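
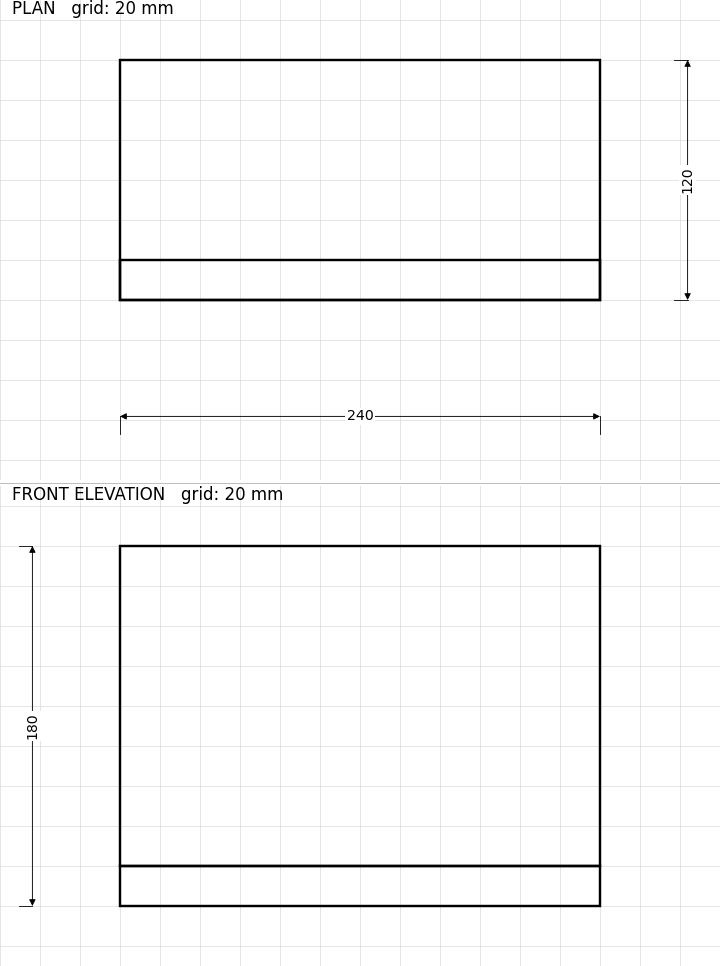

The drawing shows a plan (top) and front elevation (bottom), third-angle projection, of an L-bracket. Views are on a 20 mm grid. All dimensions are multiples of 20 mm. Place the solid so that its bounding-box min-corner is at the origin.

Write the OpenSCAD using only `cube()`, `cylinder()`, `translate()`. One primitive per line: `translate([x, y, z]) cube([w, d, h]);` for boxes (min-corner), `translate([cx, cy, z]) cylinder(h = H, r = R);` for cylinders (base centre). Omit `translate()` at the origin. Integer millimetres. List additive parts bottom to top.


cube([240, 120, 20]);
translate([0, 0, 20]) cube([240, 20, 160]);


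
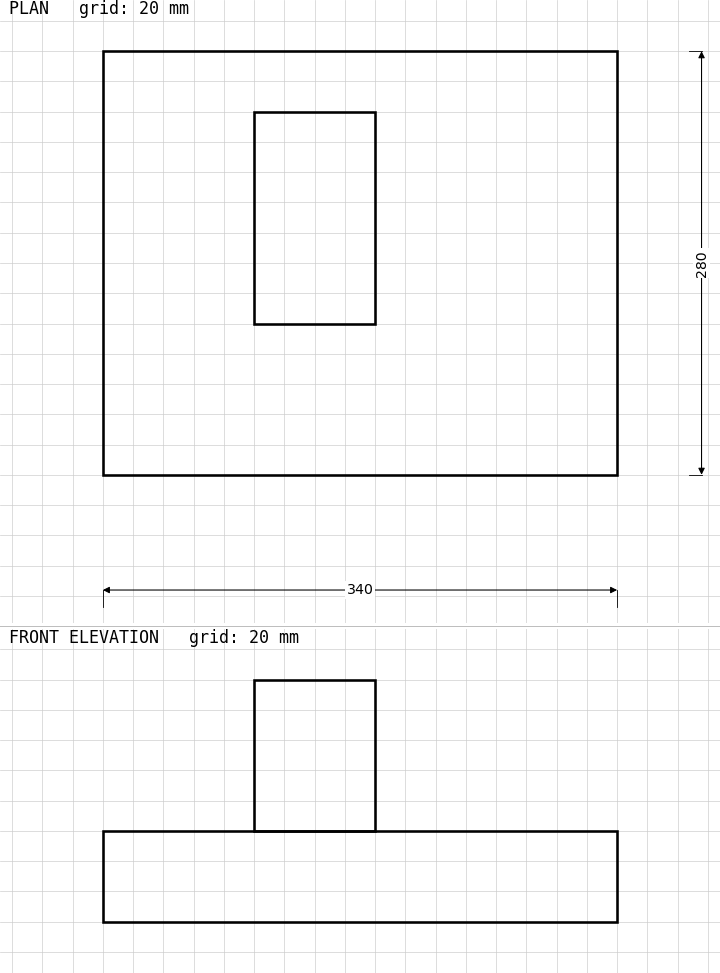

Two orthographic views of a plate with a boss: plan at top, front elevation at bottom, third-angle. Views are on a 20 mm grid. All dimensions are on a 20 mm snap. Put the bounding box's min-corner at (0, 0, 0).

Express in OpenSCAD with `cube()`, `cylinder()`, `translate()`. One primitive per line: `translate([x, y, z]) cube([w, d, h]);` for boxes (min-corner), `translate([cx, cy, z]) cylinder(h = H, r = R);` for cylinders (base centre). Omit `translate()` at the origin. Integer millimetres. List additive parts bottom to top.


cube([340, 280, 60]);
translate([100, 100, 60]) cube([80, 140, 100]);


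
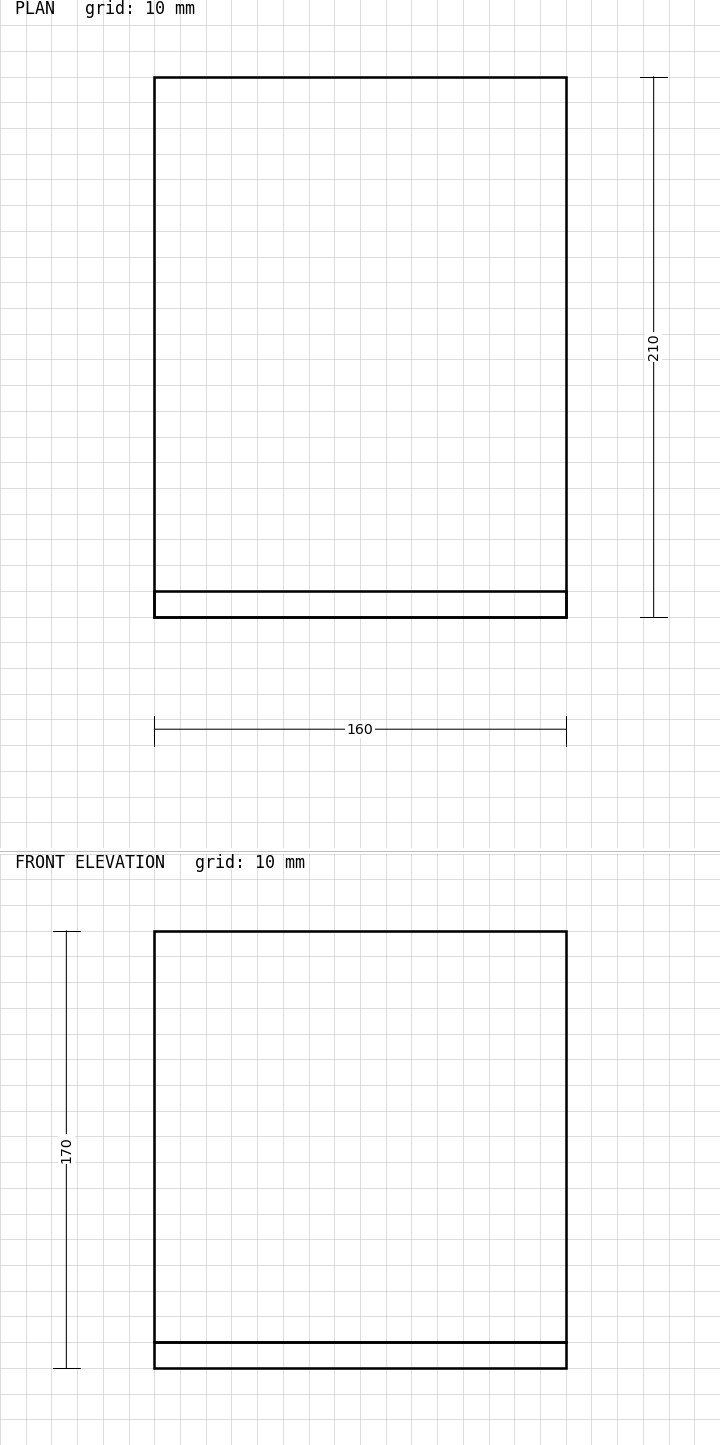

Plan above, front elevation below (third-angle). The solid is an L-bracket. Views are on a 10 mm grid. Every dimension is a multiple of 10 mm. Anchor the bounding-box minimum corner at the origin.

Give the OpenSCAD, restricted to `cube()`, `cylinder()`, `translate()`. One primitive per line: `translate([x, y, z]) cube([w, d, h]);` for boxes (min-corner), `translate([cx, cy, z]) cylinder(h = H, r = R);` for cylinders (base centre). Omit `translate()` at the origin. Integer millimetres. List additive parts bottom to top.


cube([160, 210, 10]);
translate([0, 0, 10]) cube([160, 10, 160]);


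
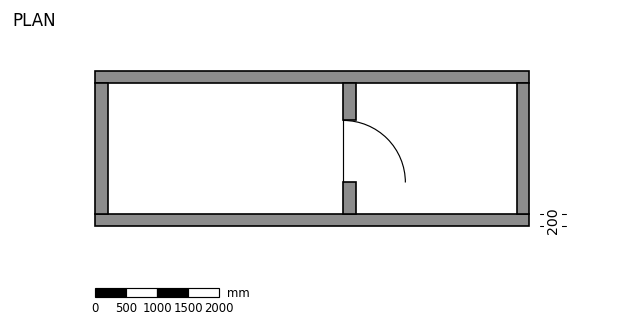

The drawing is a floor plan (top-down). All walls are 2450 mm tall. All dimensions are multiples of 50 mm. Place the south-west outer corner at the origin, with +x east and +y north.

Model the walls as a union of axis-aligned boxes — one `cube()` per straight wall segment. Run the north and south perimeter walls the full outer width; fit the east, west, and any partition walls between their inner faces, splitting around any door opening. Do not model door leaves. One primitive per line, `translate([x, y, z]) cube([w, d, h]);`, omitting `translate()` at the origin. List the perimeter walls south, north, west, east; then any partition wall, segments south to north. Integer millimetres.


cube([7000, 200, 2450]);
translate([0, 2300, 0]) cube([7000, 200, 2450]);
translate([0, 200, 0]) cube([200, 2100, 2450]);
translate([6800, 200, 0]) cube([200, 2100, 2450]);
translate([4000, 200, 0]) cube([200, 500, 2450]);
translate([4000, 1700, 0]) cube([200, 600, 2450]);


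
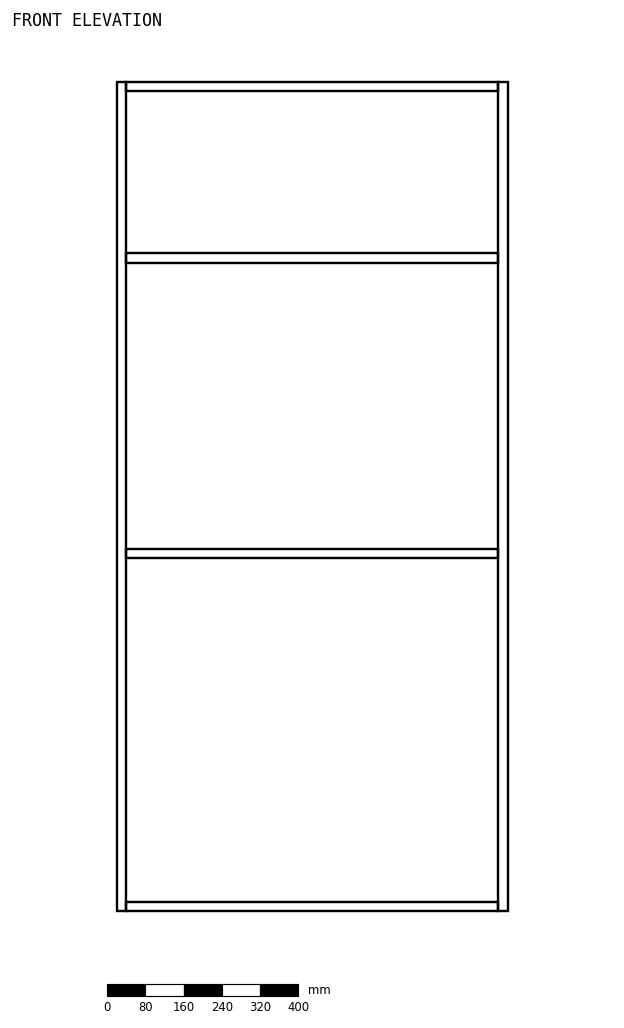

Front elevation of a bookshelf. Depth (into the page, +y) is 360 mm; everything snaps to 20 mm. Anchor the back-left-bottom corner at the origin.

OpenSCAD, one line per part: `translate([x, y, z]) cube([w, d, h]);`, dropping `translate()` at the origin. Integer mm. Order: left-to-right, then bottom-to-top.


cube([20, 360, 1740]);
translate([20, 0, 0]) cube([780, 360, 20]);
translate([20, 0, 740]) cube([780, 360, 20]);
translate([20, 0, 1360]) cube([780, 360, 20]);
translate([20, 0, 1720]) cube([780, 360, 20]);
translate([800, 0, 0]) cube([20, 360, 1740]);


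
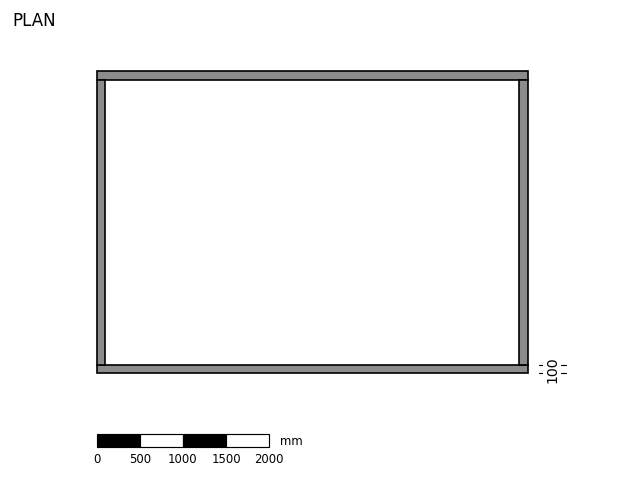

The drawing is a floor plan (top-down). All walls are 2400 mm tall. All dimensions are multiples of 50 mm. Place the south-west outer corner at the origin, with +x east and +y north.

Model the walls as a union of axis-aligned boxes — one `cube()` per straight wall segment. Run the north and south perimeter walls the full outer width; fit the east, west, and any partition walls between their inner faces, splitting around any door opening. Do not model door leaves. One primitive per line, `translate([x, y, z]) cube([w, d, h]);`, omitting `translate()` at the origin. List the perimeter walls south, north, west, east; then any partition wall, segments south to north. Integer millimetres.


cube([5000, 100, 2400]);
translate([0, 3400, 0]) cube([5000, 100, 2400]);
translate([0, 100, 0]) cube([100, 3300, 2400]);
translate([4900, 100, 0]) cube([100, 3300, 2400]);


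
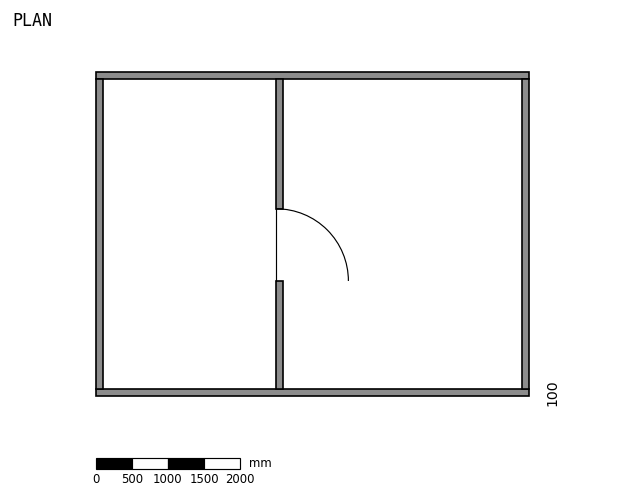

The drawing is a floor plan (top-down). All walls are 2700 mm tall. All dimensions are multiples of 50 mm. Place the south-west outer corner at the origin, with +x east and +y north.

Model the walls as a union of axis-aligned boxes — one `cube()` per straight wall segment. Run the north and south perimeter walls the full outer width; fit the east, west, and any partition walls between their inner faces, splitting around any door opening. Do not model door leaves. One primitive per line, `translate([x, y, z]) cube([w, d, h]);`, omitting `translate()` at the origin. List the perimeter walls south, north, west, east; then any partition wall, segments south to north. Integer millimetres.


cube([6000, 100, 2700]);
translate([0, 4400, 0]) cube([6000, 100, 2700]);
translate([0, 100, 0]) cube([100, 4300, 2700]);
translate([5900, 100, 0]) cube([100, 4300, 2700]);
translate([2500, 100, 0]) cube([100, 1500, 2700]);
translate([2500, 2600, 0]) cube([100, 1800, 2700]);


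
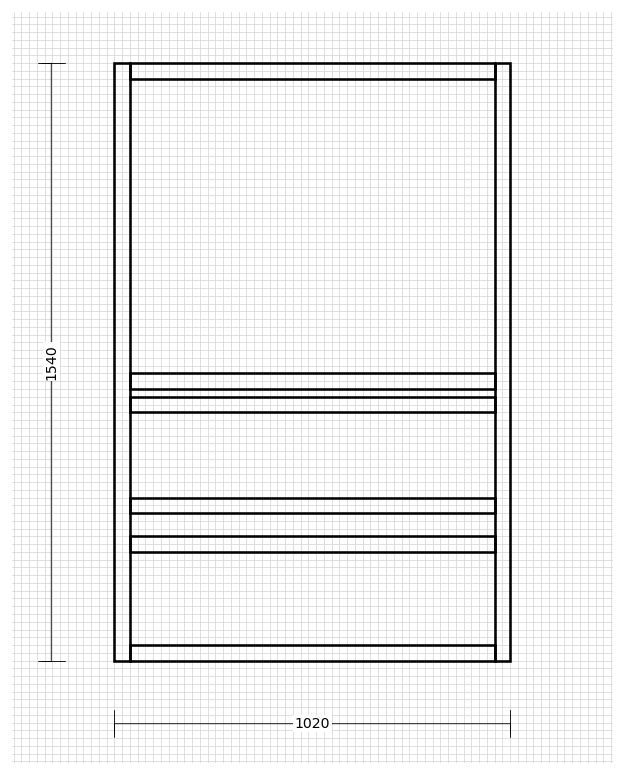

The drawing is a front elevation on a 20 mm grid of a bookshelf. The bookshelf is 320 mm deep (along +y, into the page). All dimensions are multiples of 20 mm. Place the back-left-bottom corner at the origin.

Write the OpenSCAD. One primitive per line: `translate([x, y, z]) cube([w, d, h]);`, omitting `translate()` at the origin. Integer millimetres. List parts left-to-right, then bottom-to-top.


cube([40, 320, 1540]);
translate([40, 0, 0]) cube([940, 320, 40]);
translate([40, 0, 280]) cube([940, 320, 40]);
translate([40, 0, 380]) cube([940, 320, 40]);
translate([40, 0, 640]) cube([940, 320, 40]);
translate([40, 0, 700]) cube([940, 320, 40]);
translate([40, 0, 1500]) cube([940, 320, 40]);
translate([980, 0, 0]) cube([40, 320, 1540]);


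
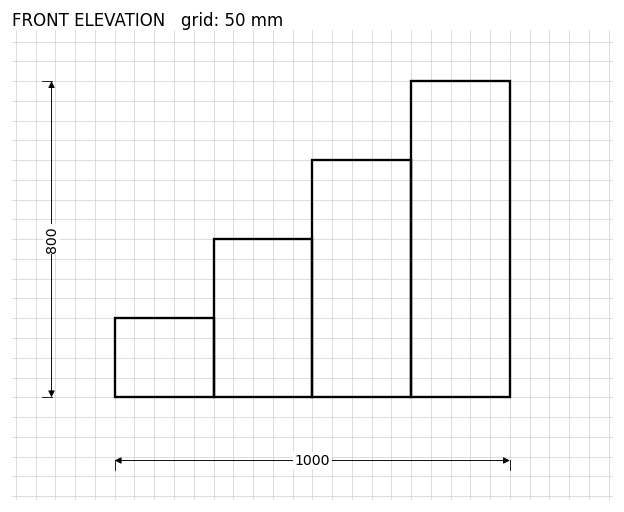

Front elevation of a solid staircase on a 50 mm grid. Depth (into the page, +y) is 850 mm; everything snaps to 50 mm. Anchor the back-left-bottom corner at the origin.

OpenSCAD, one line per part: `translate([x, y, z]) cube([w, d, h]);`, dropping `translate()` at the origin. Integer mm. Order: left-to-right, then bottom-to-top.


cube([250, 850, 200]);
translate([250, 0, 0]) cube([250, 850, 400]);
translate([500, 0, 0]) cube([250, 850, 600]);
translate([750, 0, 0]) cube([250, 850, 800]);


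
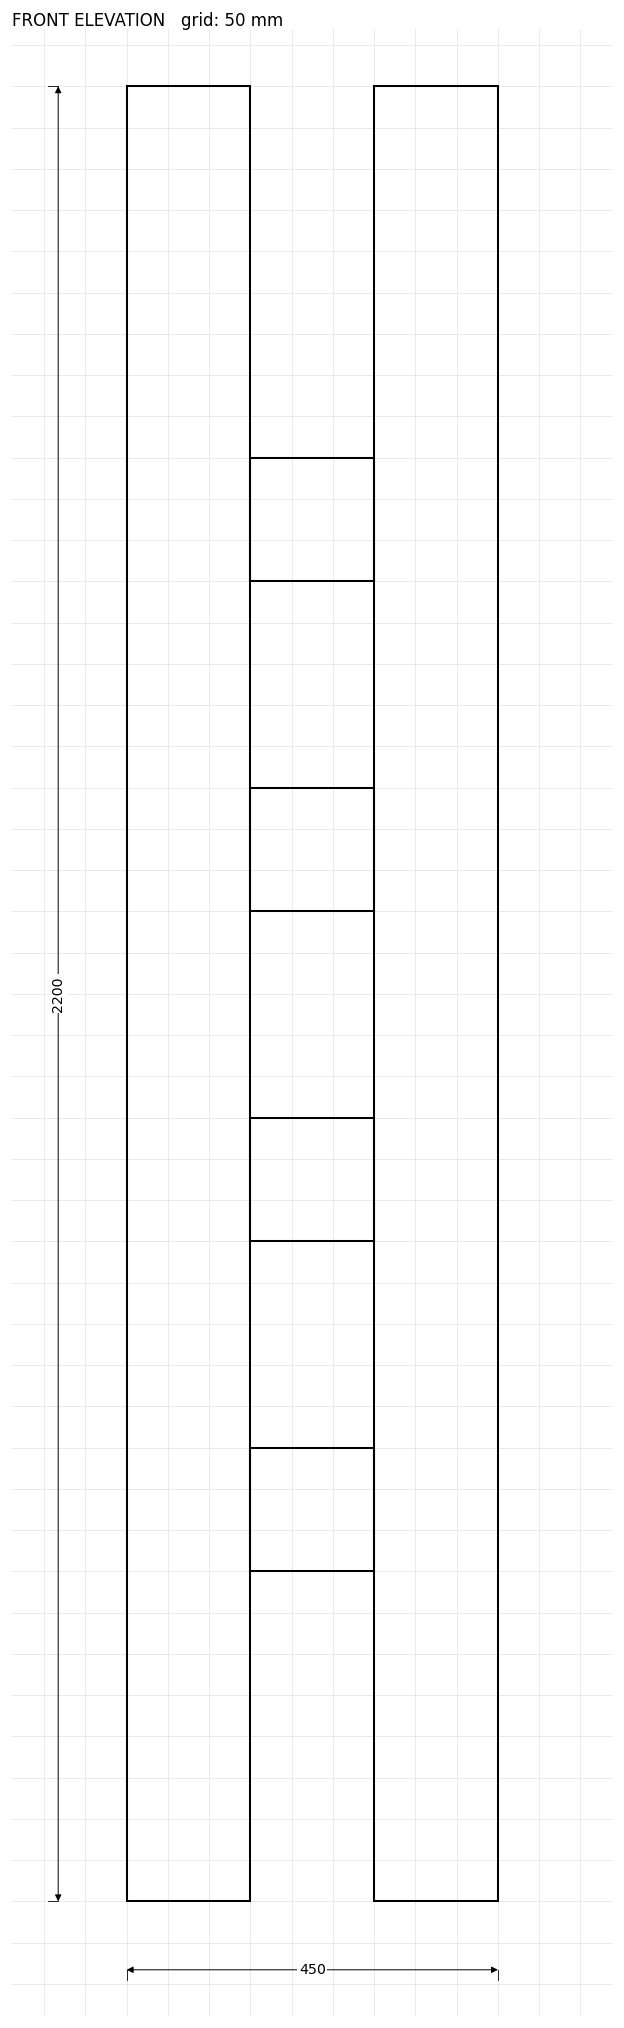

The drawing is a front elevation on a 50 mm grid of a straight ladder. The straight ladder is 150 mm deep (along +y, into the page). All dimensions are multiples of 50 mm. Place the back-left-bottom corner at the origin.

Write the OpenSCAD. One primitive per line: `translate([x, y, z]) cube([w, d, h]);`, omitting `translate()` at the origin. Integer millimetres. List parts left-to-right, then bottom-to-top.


cube([150, 150, 2200]);
translate([150, 0, 400]) cube([150, 150, 150]);
translate([150, 0, 800]) cube([150, 150, 150]);
translate([150, 0, 1200]) cube([150, 150, 150]);
translate([150, 0, 1600]) cube([150, 150, 150]);
translate([300, 0, 0]) cube([150, 150, 2200]);


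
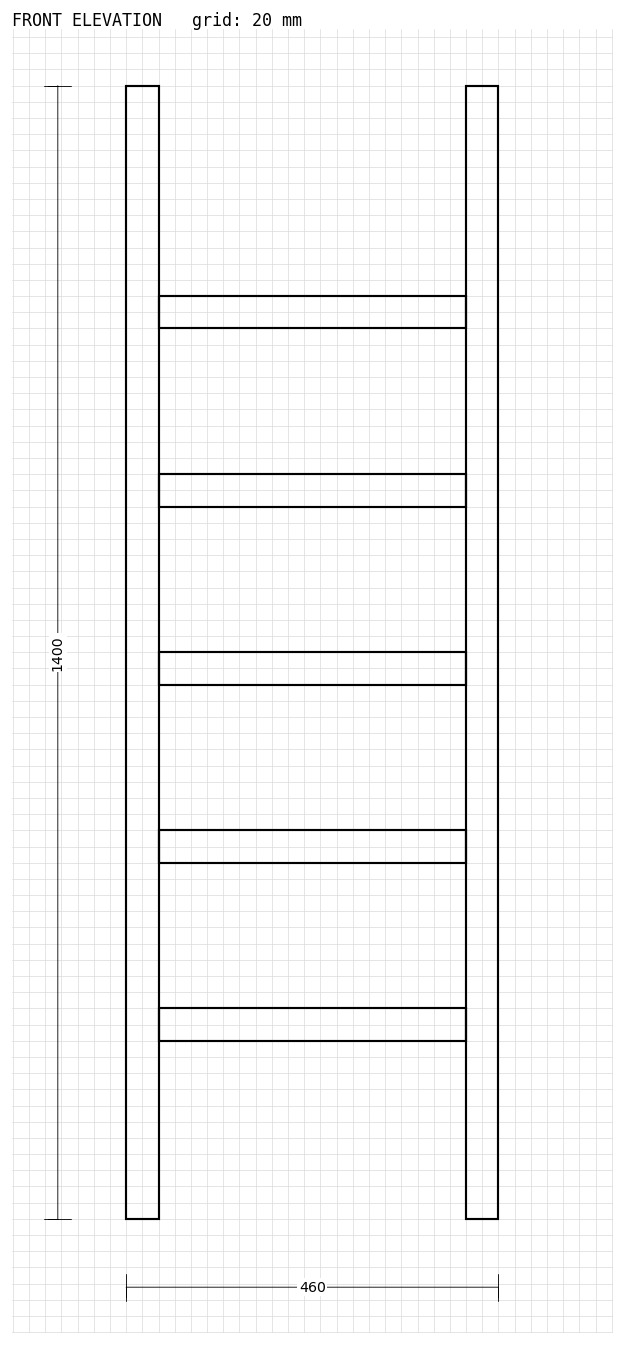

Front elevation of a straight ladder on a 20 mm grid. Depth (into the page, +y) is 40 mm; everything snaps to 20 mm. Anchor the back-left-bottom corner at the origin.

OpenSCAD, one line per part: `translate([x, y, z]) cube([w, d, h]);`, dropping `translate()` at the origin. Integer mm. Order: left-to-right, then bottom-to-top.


cube([40, 40, 1400]);
translate([40, 0, 220]) cube([380, 40, 40]);
translate([40, 0, 440]) cube([380, 40, 40]);
translate([40, 0, 660]) cube([380, 40, 40]);
translate([40, 0, 880]) cube([380, 40, 40]);
translate([40, 0, 1100]) cube([380, 40, 40]);
translate([420, 0, 0]) cube([40, 40, 1400]);


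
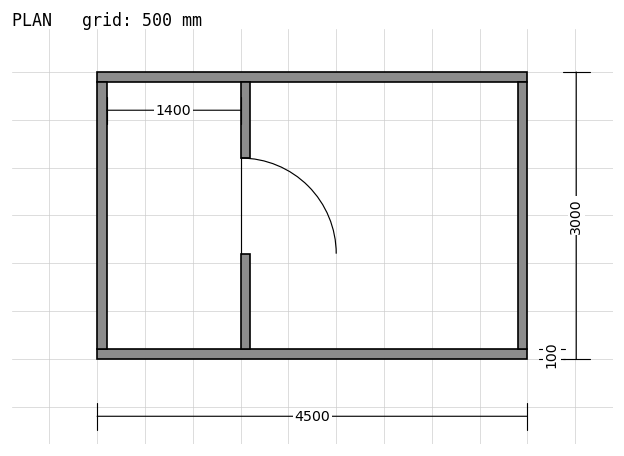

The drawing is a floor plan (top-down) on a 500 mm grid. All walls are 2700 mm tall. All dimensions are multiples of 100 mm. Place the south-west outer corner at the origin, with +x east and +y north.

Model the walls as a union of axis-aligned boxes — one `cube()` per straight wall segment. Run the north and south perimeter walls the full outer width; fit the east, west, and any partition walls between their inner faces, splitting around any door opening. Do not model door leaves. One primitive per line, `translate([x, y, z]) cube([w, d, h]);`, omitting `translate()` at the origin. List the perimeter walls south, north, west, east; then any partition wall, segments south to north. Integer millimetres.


cube([4500, 100, 2700]);
translate([0, 2900, 0]) cube([4500, 100, 2700]);
translate([0, 100, 0]) cube([100, 2800, 2700]);
translate([4400, 100, 0]) cube([100, 2800, 2700]);
translate([1500, 100, 0]) cube([100, 1000, 2700]);
translate([1500, 2100, 0]) cube([100, 800, 2700]);


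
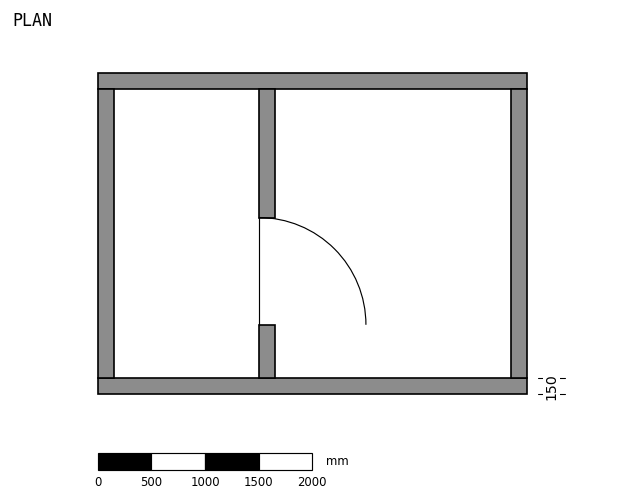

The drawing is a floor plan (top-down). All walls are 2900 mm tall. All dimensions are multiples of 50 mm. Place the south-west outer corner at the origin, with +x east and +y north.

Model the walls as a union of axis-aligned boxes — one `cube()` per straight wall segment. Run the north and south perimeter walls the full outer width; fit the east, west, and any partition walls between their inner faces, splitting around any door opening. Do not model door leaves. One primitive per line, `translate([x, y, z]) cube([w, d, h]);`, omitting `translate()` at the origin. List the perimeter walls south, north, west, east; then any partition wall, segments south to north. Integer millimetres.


cube([4000, 150, 2900]);
translate([0, 2850, 0]) cube([4000, 150, 2900]);
translate([0, 150, 0]) cube([150, 2700, 2900]);
translate([3850, 150, 0]) cube([150, 2700, 2900]);
translate([1500, 150, 0]) cube([150, 500, 2900]);
translate([1500, 1650, 0]) cube([150, 1200, 2900]);


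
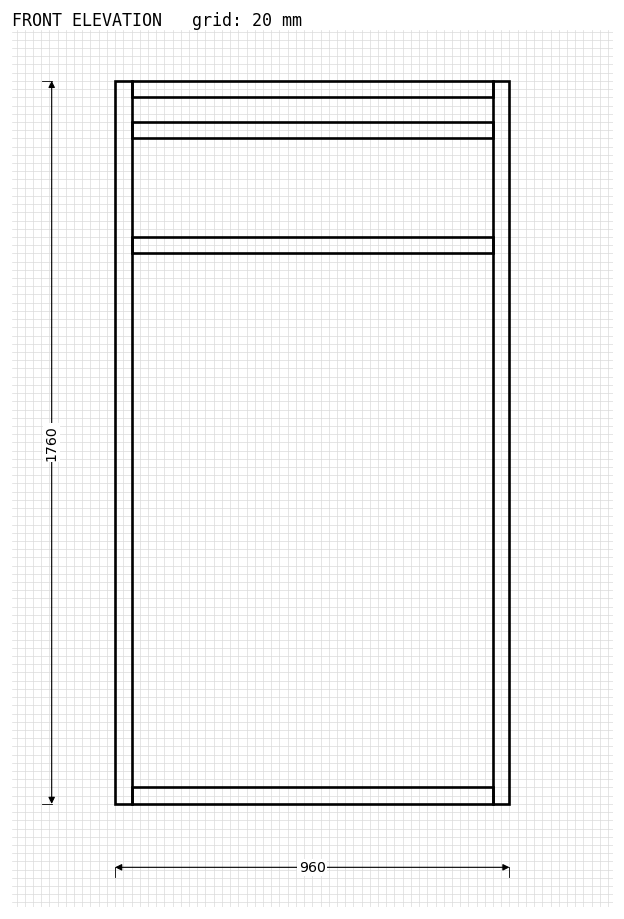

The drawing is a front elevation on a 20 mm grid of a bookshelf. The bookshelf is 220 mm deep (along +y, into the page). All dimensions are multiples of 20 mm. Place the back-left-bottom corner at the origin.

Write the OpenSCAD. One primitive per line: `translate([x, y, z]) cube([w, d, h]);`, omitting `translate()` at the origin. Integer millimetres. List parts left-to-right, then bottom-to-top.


cube([40, 220, 1760]);
translate([40, 0, 0]) cube([880, 220, 40]);
translate([40, 0, 1340]) cube([880, 220, 40]);
translate([40, 0, 1620]) cube([880, 220, 40]);
translate([40, 0, 1720]) cube([880, 220, 40]);
translate([920, 0, 0]) cube([40, 220, 1760]);


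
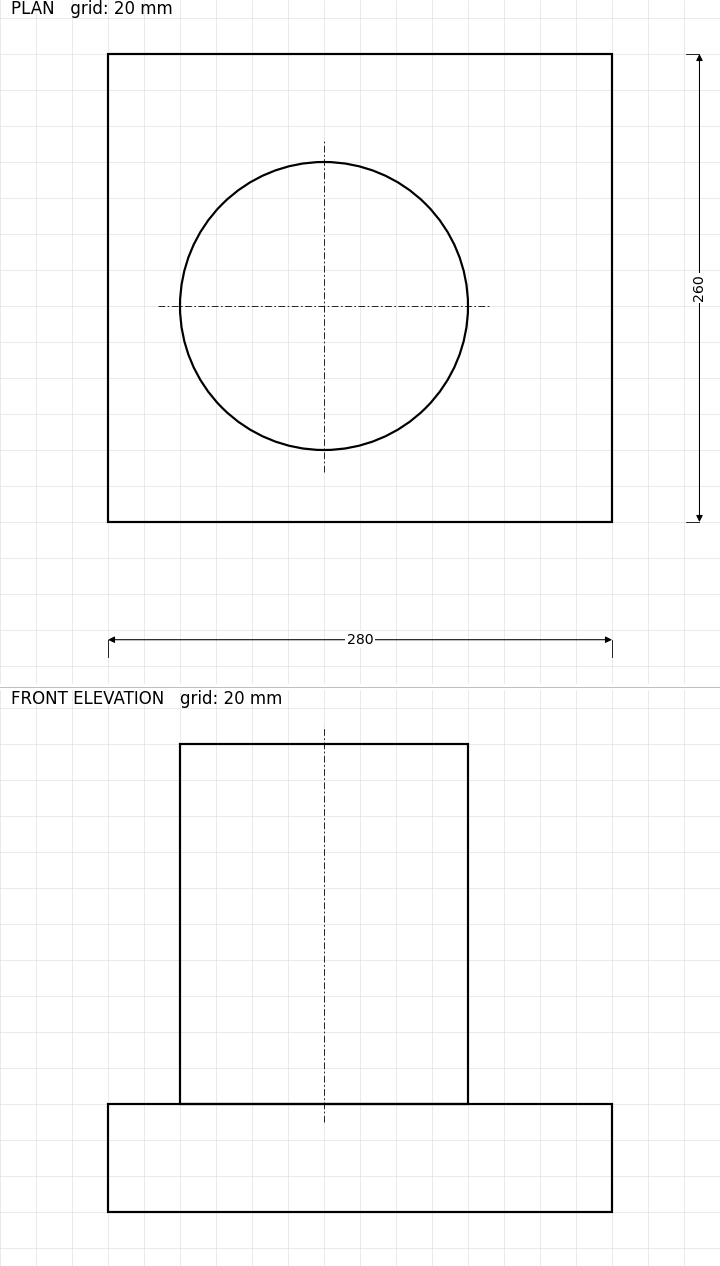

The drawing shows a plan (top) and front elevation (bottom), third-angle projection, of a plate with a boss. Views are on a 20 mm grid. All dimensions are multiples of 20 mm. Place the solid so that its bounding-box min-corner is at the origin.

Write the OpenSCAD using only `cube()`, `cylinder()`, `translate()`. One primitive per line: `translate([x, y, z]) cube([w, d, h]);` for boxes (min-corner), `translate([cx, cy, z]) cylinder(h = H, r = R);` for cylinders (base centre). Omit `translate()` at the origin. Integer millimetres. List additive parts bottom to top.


cube([280, 260, 60]);
translate([120, 120, 60]) cylinder(h = 200, r = 80);


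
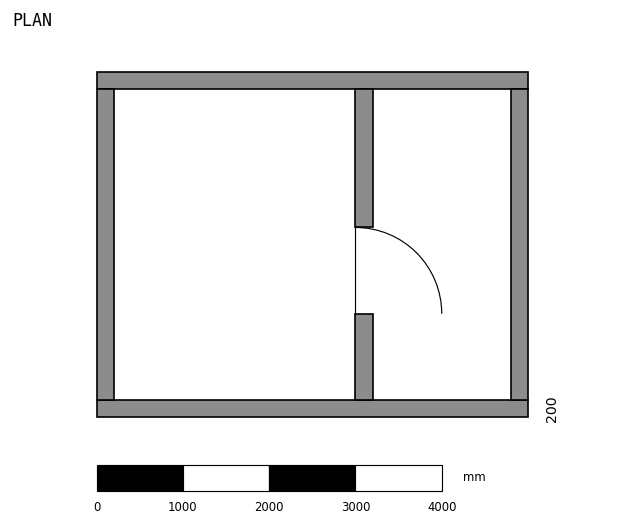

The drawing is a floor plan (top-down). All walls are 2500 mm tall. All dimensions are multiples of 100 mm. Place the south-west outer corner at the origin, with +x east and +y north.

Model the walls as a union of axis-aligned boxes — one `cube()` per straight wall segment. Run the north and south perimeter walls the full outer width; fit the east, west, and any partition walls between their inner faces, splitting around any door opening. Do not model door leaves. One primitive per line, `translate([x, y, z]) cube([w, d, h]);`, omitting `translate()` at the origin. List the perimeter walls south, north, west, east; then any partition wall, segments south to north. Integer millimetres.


cube([5000, 200, 2500]);
translate([0, 3800, 0]) cube([5000, 200, 2500]);
translate([0, 200, 0]) cube([200, 3600, 2500]);
translate([4800, 200, 0]) cube([200, 3600, 2500]);
translate([3000, 200, 0]) cube([200, 1000, 2500]);
translate([3000, 2200, 0]) cube([200, 1600, 2500]);


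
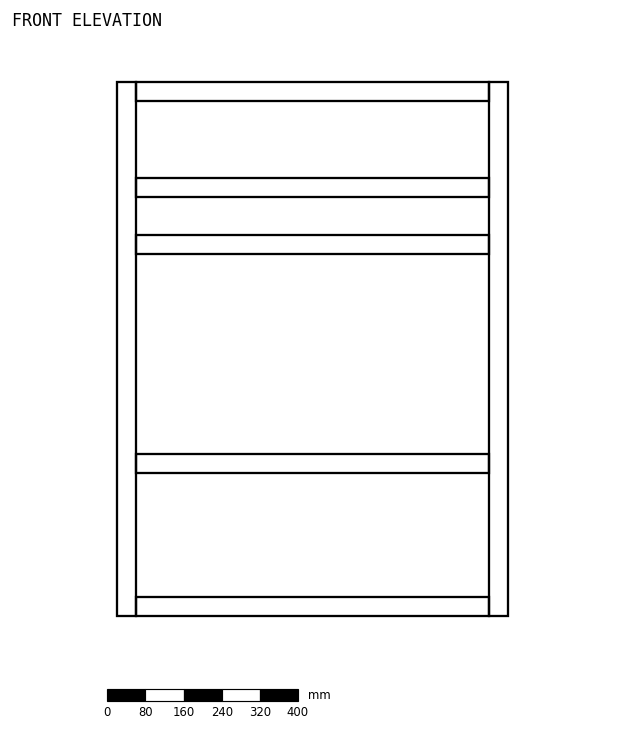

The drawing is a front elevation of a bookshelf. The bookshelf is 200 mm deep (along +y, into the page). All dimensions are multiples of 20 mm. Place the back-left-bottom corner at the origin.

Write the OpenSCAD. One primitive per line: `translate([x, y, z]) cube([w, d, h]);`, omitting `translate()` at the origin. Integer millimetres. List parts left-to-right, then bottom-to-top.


cube([40, 200, 1120]);
translate([40, 0, 0]) cube([740, 200, 40]);
translate([40, 0, 300]) cube([740, 200, 40]);
translate([40, 0, 760]) cube([740, 200, 40]);
translate([40, 0, 880]) cube([740, 200, 40]);
translate([40, 0, 1080]) cube([740, 200, 40]);
translate([780, 0, 0]) cube([40, 200, 1120]);


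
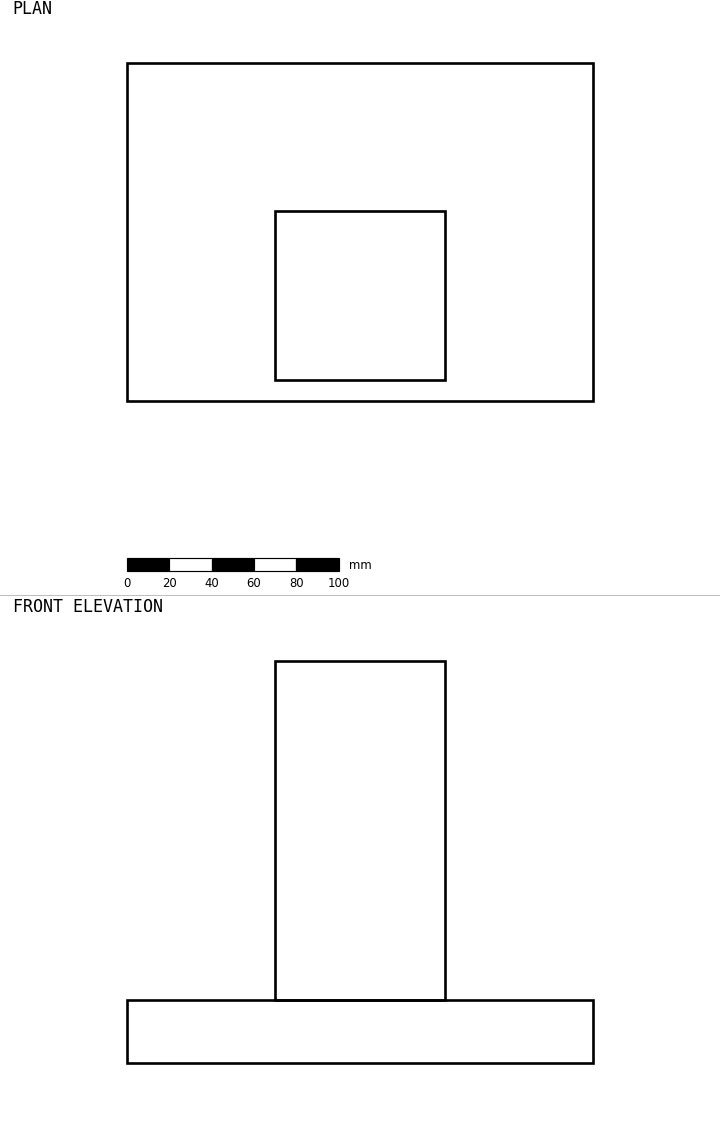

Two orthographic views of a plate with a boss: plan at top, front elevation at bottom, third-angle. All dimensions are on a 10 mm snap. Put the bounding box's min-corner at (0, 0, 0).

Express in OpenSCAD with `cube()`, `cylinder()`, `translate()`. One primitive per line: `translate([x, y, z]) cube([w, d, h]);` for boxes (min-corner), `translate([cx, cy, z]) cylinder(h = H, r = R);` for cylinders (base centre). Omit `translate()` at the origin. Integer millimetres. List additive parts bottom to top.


cube([220, 160, 30]);
translate([70, 10, 30]) cube([80, 80, 160]);


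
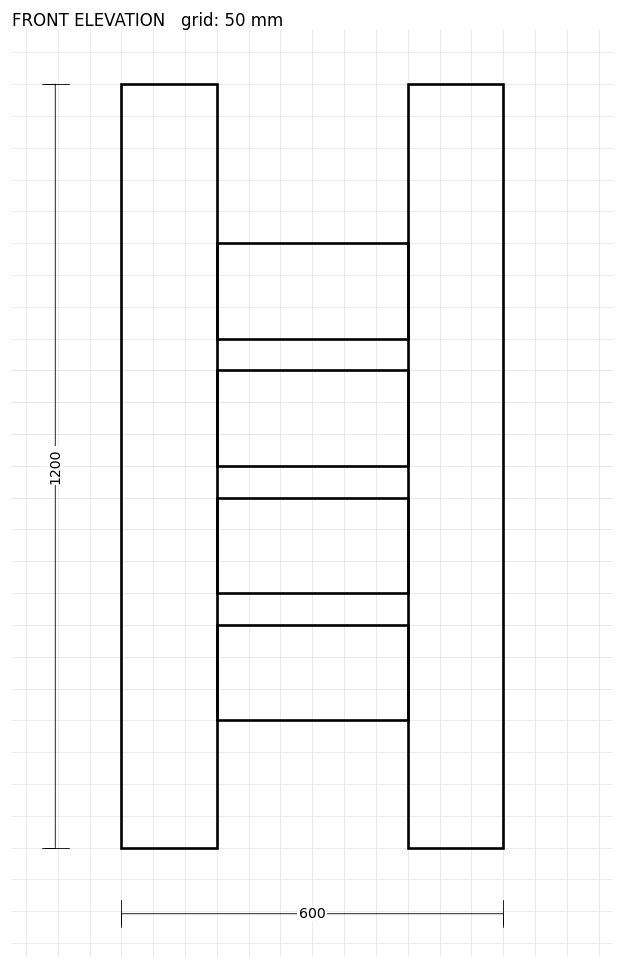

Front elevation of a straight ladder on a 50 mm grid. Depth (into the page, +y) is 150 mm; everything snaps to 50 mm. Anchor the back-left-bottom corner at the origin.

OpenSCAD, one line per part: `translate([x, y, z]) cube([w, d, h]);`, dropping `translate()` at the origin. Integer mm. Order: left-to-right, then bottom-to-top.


cube([150, 150, 1200]);
translate([150, 0, 200]) cube([300, 150, 150]);
translate([150, 0, 400]) cube([300, 150, 150]);
translate([150, 0, 600]) cube([300, 150, 150]);
translate([150, 0, 800]) cube([300, 150, 150]);
translate([450, 0, 0]) cube([150, 150, 1200]);


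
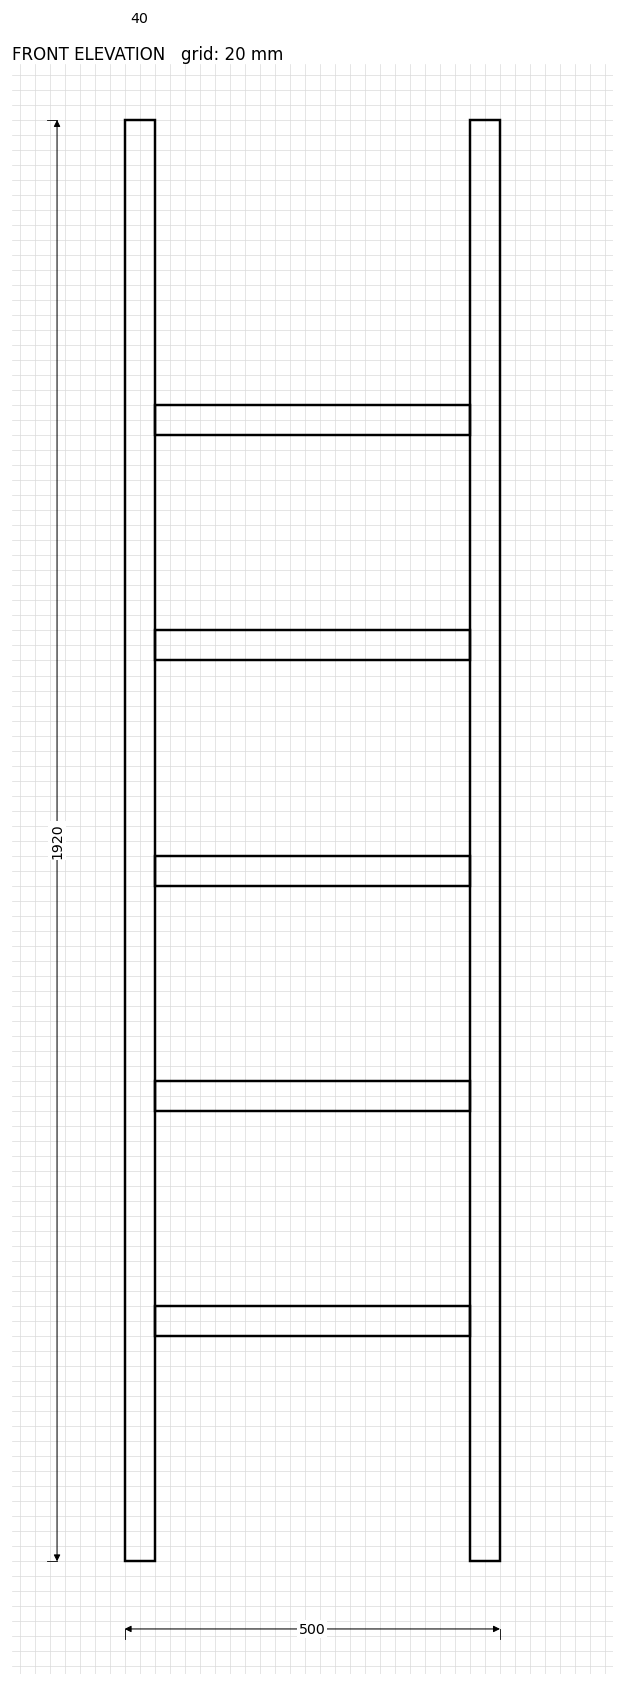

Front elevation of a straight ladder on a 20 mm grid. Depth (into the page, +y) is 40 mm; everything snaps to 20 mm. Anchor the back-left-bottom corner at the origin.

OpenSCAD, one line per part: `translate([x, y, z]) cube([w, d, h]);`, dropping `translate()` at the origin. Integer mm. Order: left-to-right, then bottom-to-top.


cube([40, 40, 1920]);
translate([40, 0, 300]) cube([420, 40, 40]);
translate([40, 0, 600]) cube([420, 40, 40]);
translate([40, 0, 900]) cube([420, 40, 40]);
translate([40, 0, 1200]) cube([420, 40, 40]);
translate([40, 0, 1500]) cube([420, 40, 40]);
translate([460, 0, 0]) cube([40, 40, 1920]);


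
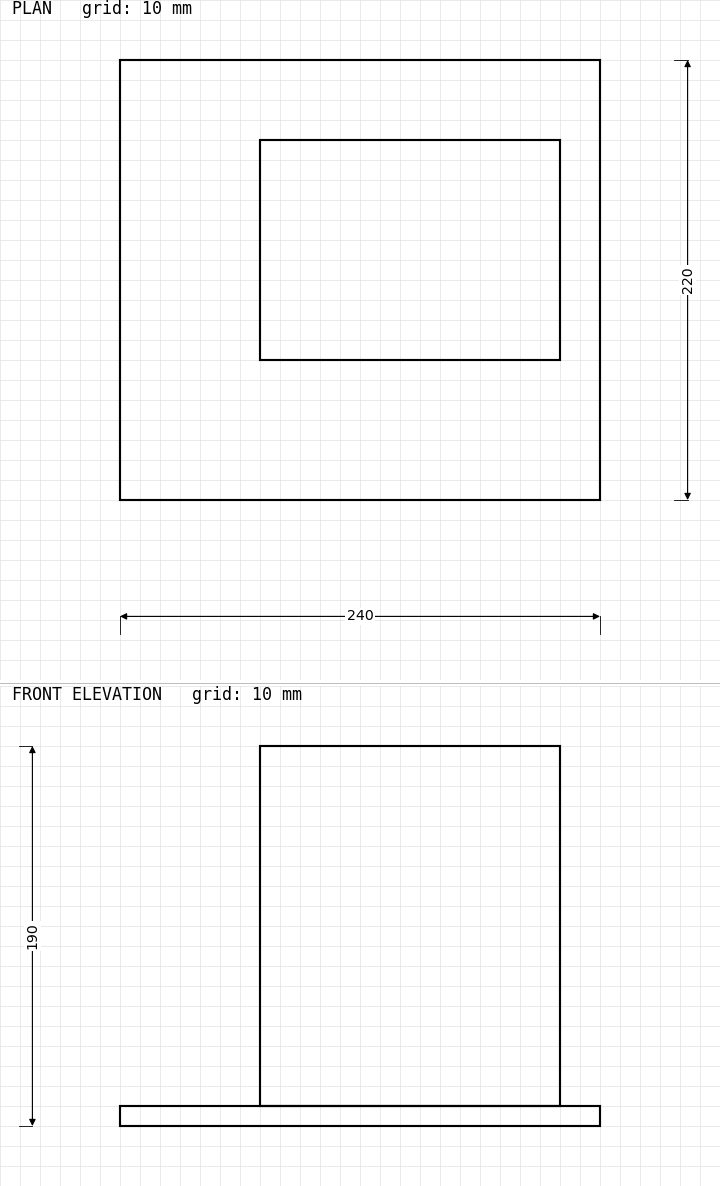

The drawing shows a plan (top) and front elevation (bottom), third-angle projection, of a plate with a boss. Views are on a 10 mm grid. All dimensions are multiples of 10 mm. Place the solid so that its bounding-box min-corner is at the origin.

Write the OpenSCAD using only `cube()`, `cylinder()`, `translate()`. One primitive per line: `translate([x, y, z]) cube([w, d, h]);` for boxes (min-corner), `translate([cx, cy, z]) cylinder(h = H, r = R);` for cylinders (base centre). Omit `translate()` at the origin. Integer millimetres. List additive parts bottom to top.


cube([240, 220, 10]);
translate([70, 70, 10]) cube([150, 110, 180]);


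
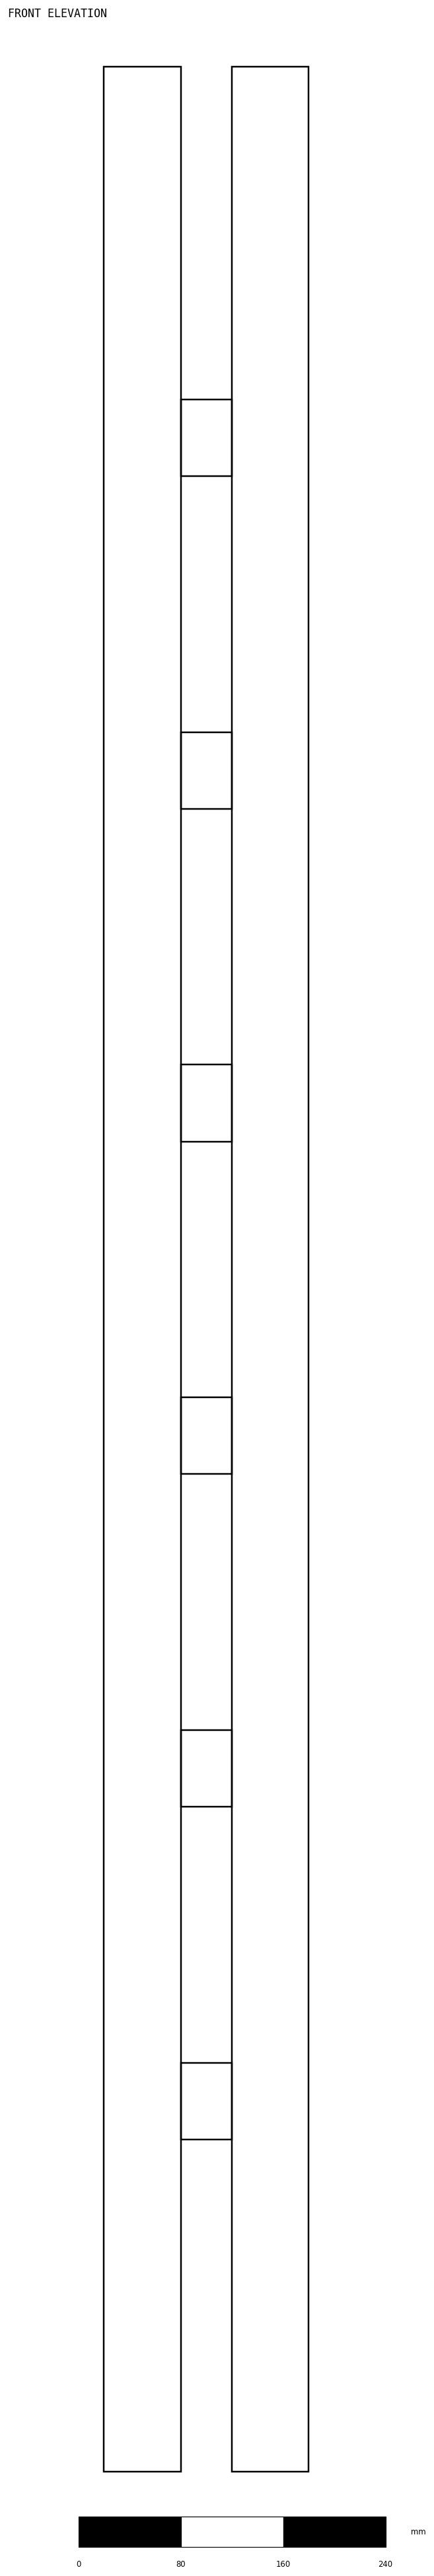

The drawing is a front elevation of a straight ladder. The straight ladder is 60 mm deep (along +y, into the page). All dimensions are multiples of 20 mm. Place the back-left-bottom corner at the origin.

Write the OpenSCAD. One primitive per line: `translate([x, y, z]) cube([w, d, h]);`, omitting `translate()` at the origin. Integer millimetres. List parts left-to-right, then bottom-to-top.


cube([60, 60, 1880]);
translate([60, 0, 260]) cube([40, 60, 60]);
translate([60, 0, 520]) cube([40, 60, 60]);
translate([60, 0, 780]) cube([40, 60, 60]);
translate([60, 0, 1040]) cube([40, 60, 60]);
translate([60, 0, 1300]) cube([40, 60, 60]);
translate([60, 0, 1560]) cube([40, 60, 60]);
translate([100, 0, 0]) cube([60, 60, 1880]);


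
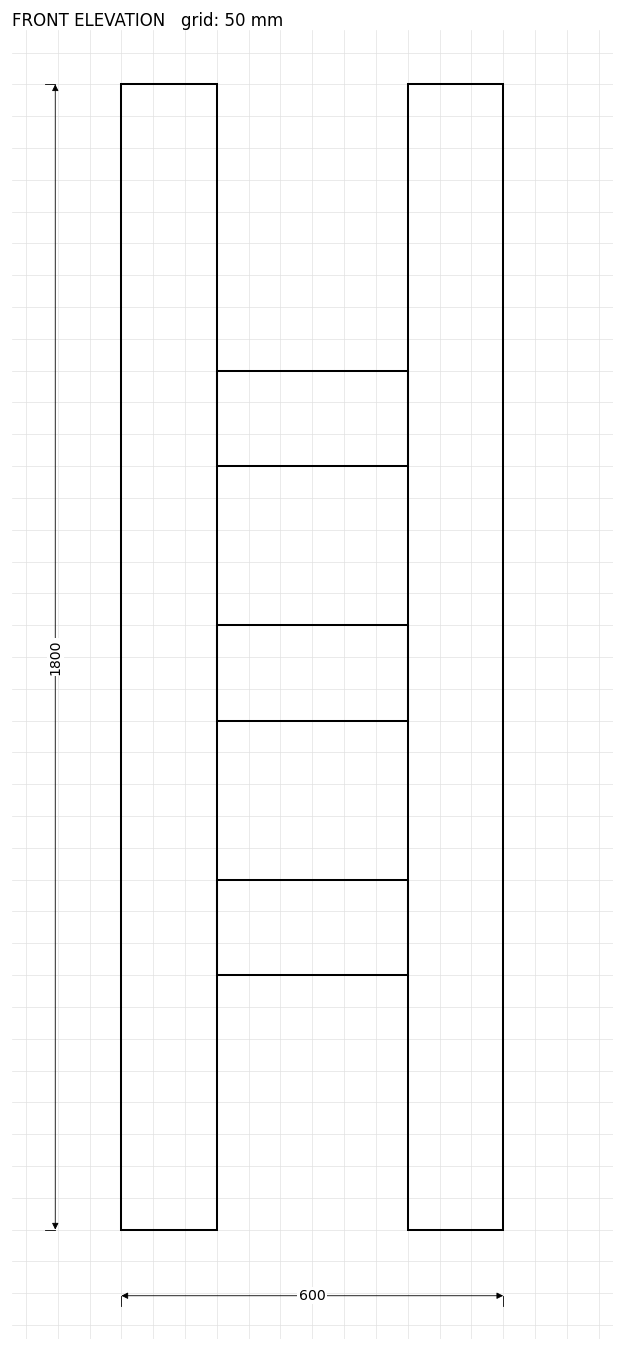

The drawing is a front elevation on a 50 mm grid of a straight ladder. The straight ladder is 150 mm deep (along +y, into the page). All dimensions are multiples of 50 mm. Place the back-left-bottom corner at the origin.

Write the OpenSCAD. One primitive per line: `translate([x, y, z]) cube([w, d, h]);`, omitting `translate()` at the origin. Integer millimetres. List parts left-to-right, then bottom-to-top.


cube([150, 150, 1800]);
translate([150, 0, 400]) cube([300, 150, 150]);
translate([150, 0, 800]) cube([300, 150, 150]);
translate([150, 0, 1200]) cube([300, 150, 150]);
translate([450, 0, 0]) cube([150, 150, 1800]);


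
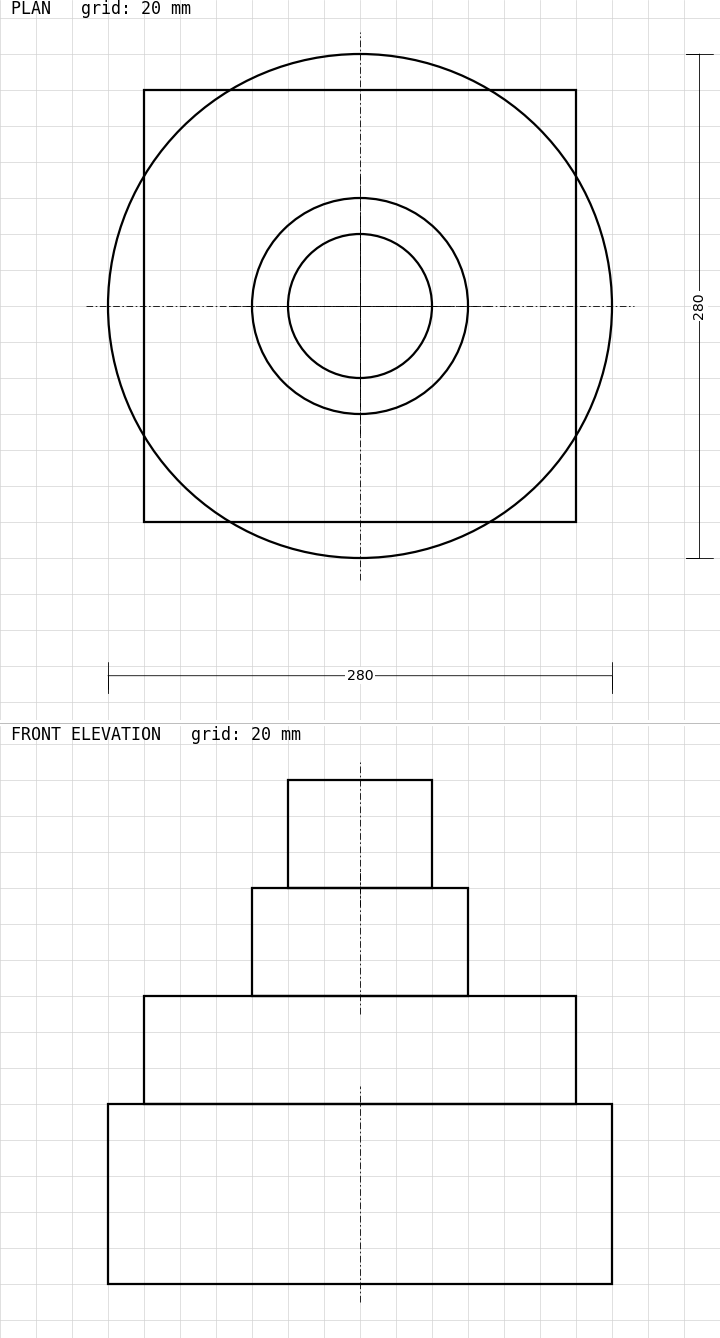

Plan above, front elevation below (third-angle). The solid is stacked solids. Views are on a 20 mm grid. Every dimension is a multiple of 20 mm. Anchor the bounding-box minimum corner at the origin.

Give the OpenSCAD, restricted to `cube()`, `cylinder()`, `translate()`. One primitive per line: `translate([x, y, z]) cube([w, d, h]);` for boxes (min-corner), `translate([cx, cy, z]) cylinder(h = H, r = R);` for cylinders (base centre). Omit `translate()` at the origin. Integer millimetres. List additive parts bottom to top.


translate([140, 140, 0]) cylinder(h = 100, r = 140);
translate([20, 20, 100]) cube([240, 240, 60]);
translate([140, 140, 160]) cylinder(h = 60, r = 60);
translate([140, 140, 220]) cylinder(h = 60, r = 40);


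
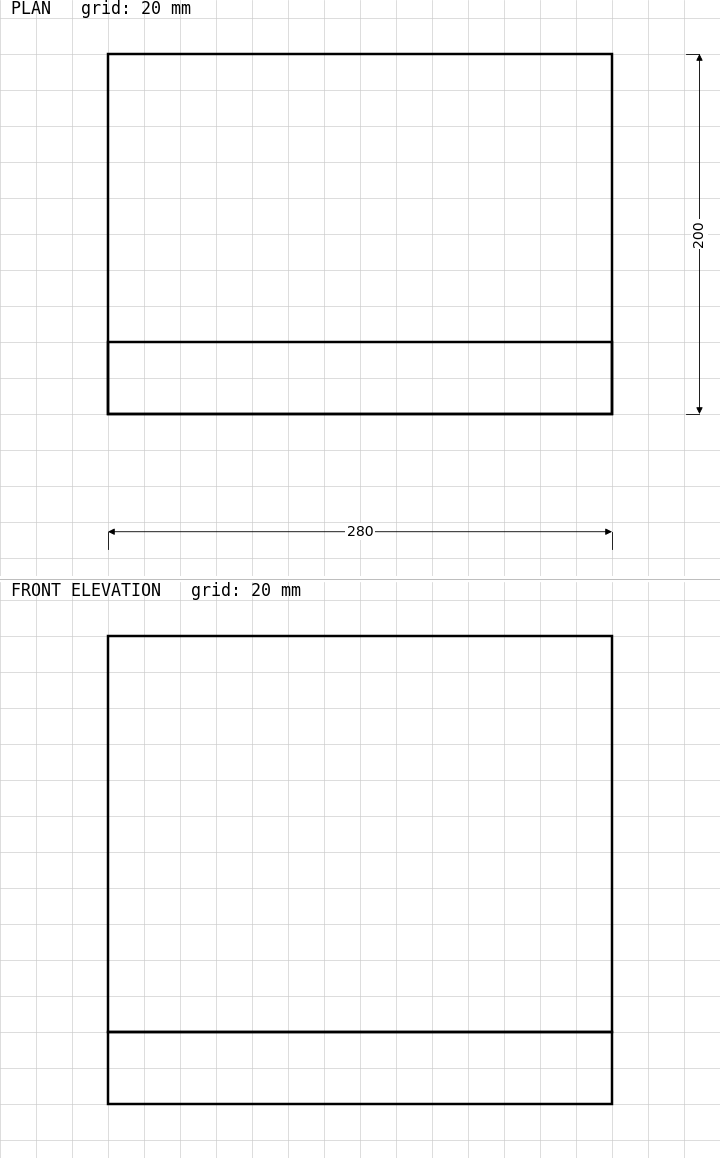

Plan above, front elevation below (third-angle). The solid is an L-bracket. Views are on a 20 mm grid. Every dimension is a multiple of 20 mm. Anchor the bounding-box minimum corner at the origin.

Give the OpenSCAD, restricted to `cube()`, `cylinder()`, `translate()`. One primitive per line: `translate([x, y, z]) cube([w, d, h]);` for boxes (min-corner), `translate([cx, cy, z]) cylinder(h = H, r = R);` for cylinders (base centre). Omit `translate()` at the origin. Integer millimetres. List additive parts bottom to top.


cube([280, 200, 40]);
translate([0, 0, 40]) cube([280, 40, 220]);


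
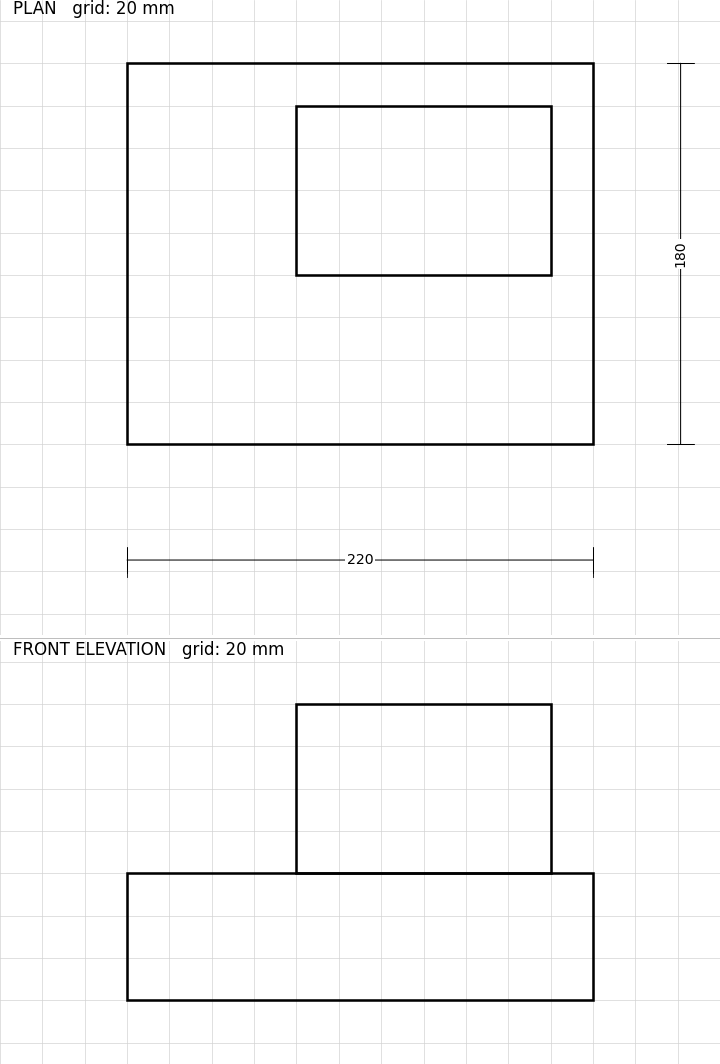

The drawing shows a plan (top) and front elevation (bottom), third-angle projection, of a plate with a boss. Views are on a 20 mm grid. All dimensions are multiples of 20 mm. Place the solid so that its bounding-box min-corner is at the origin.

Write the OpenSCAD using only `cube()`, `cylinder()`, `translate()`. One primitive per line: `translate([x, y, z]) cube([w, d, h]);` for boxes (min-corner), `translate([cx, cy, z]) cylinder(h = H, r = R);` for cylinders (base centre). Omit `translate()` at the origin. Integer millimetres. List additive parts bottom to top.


cube([220, 180, 60]);
translate([80, 80, 60]) cube([120, 80, 80]);


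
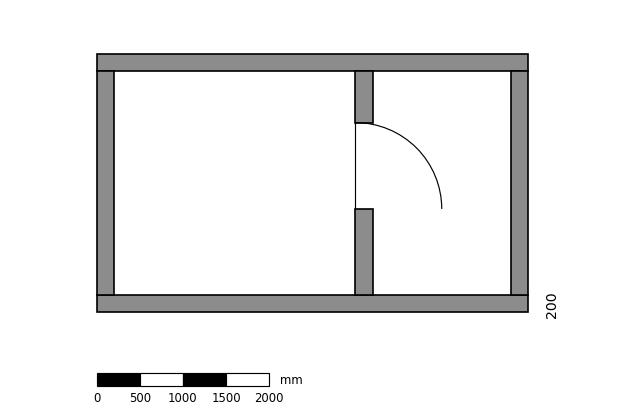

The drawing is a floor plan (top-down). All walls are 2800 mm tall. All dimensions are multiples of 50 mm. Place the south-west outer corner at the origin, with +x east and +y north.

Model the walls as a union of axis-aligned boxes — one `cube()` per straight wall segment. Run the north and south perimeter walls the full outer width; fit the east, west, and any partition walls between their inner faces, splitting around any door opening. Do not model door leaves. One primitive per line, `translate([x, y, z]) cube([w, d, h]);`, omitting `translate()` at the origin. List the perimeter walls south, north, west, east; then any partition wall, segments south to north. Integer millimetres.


cube([5000, 200, 2800]);
translate([0, 2800, 0]) cube([5000, 200, 2800]);
translate([0, 200, 0]) cube([200, 2600, 2800]);
translate([4800, 200, 0]) cube([200, 2600, 2800]);
translate([3000, 200, 0]) cube([200, 1000, 2800]);
translate([3000, 2200, 0]) cube([200, 600, 2800]);


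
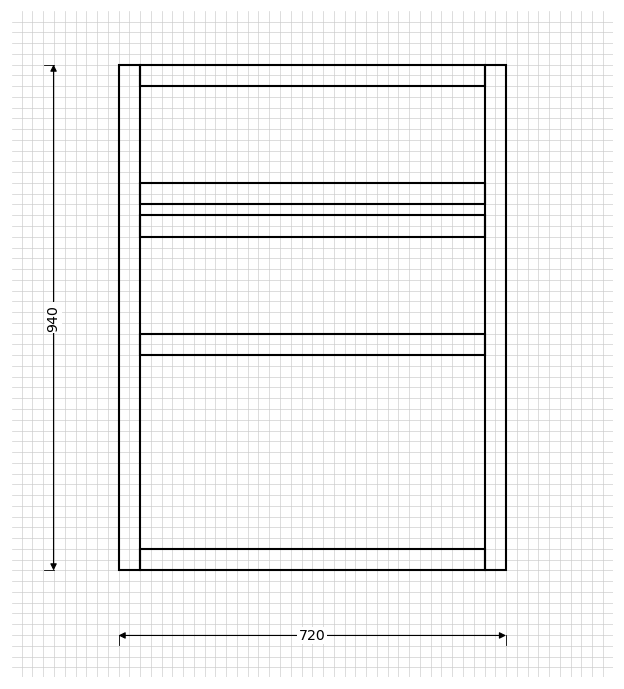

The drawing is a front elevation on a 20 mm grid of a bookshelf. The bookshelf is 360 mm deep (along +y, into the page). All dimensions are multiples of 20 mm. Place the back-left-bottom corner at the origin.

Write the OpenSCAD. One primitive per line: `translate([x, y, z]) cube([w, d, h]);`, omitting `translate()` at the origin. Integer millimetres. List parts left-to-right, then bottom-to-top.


cube([40, 360, 940]);
translate([40, 0, 0]) cube([640, 360, 40]);
translate([40, 0, 400]) cube([640, 360, 40]);
translate([40, 0, 620]) cube([640, 360, 40]);
translate([40, 0, 680]) cube([640, 360, 40]);
translate([40, 0, 900]) cube([640, 360, 40]);
translate([680, 0, 0]) cube([40, 360, 940]);


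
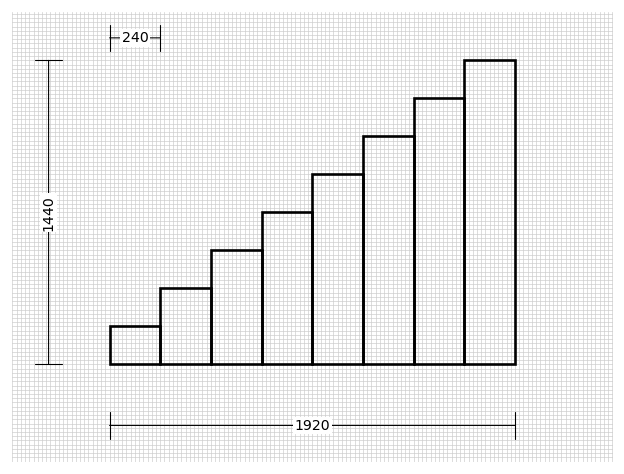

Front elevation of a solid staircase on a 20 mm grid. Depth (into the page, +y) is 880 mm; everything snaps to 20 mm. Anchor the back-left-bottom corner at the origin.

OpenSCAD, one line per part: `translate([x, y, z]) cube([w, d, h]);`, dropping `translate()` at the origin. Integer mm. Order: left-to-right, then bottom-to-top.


cube([240, 880, 180]);
translate([240, 0, 0]) cube([240, 880, 360]);
translate([480, 0, 0]) cube([240, 880, 540]);
translate([720, 0, 0]) cube([240, 880, 720]);
translate([960, 0, 0]) cube([240, 880, 900]);
translate([1200, 0, 0]) cube([240, 880, 1080]);
translate([1440, 0, 0]) cube([240, 880, 1260]);
translate([1680, 0, 0]) cube([240, 880, 1440]);


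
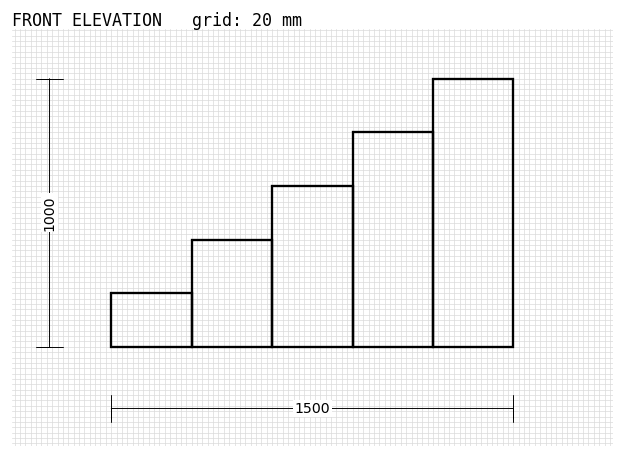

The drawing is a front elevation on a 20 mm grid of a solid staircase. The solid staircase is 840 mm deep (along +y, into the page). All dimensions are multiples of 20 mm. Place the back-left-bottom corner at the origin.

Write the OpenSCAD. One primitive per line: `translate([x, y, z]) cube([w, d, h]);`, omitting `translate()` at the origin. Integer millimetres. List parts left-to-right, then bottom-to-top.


cube([300, 840, 200]);
translate([300, 0, 0]) cube([300, 840, 400]);
translate([600, 0, 0]) cube([300, 840, 600]);
translate([900, 0, 0]) cube([300, 840, 800]);
translate([1200, 0, 0]) cube([300, 840, 1000]);


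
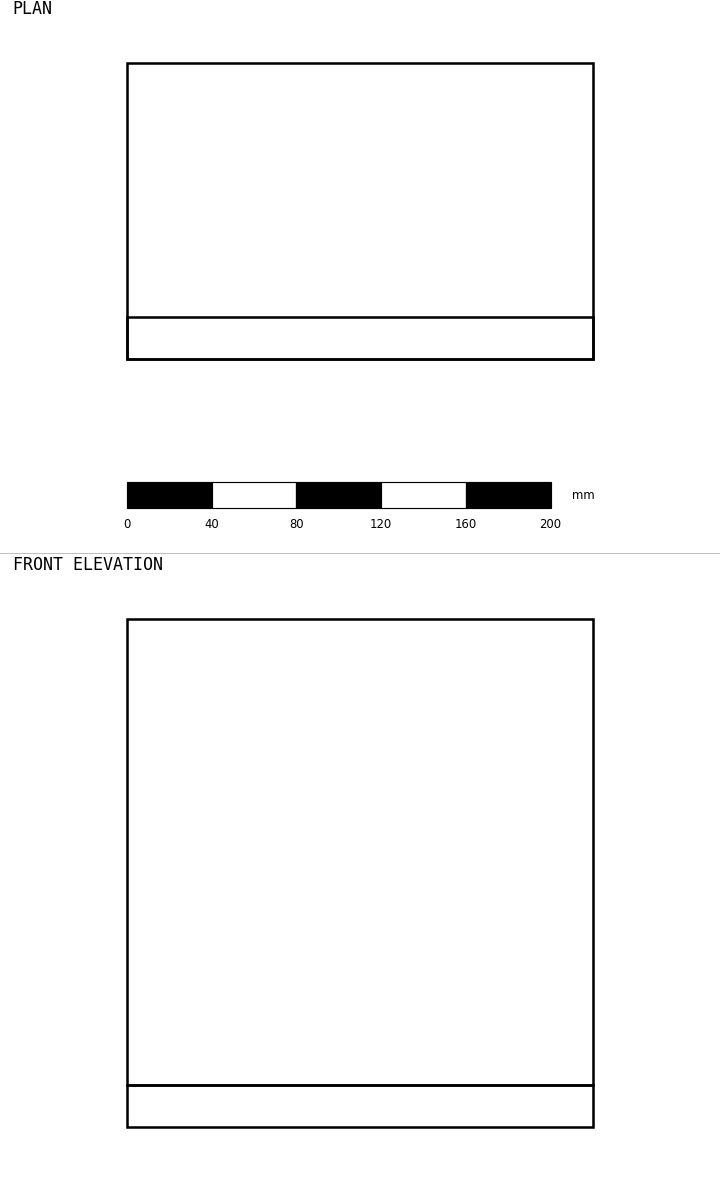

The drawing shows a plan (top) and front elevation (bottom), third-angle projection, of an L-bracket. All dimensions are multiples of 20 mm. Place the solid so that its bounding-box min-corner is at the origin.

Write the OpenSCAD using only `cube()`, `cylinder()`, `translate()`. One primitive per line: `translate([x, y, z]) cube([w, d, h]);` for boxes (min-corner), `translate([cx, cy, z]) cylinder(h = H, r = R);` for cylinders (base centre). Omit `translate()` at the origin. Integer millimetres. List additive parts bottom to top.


cube([220, 140, 20]);
translate([0, 0, 20]) cube([220, 20, 220]);


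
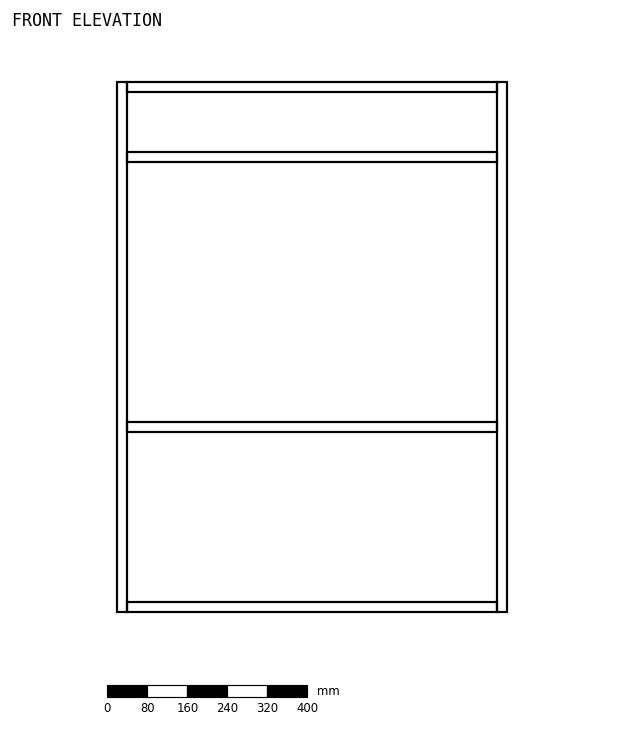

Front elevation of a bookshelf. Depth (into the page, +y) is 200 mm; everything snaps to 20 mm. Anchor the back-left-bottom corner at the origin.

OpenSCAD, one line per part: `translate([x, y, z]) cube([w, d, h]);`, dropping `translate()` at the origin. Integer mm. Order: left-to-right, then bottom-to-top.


cube([20, 200, 1060]);
translate([20, 0, 0]) cube([740, 200, 20]);
translate([20, 0, 360]) cube([740, 200, 20]);
translate([20, 0, 900]) cube([740, 200, 20]);
translate([20, 0, 1040]) cube([740, 200, 20]);
translate([760, 0, 0]) cube([20, 200, 1060]);


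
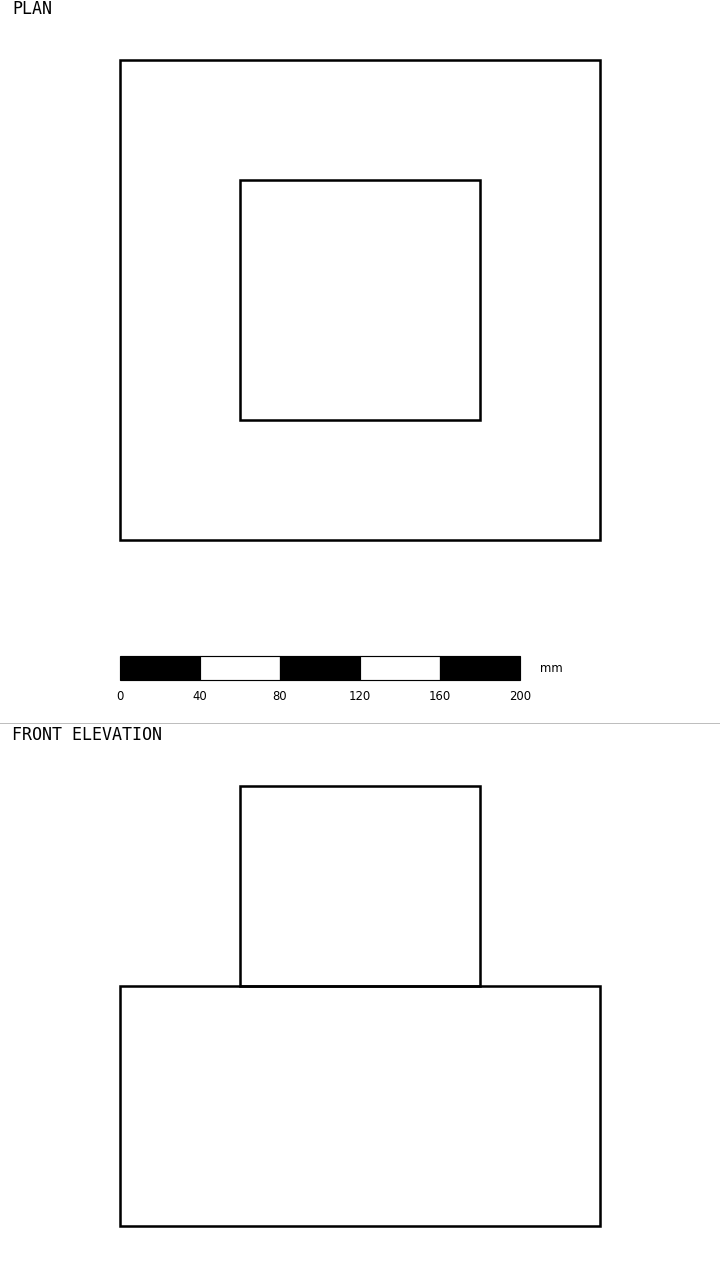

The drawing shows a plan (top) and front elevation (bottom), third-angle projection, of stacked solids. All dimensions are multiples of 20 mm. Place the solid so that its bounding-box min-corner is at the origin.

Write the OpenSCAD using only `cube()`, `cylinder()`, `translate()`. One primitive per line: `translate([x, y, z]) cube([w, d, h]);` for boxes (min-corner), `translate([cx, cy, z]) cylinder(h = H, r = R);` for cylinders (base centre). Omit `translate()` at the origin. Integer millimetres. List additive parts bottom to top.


cube([240, 240, 120]);
translate([60, 60, 120]) cube([120, 120, 100]);


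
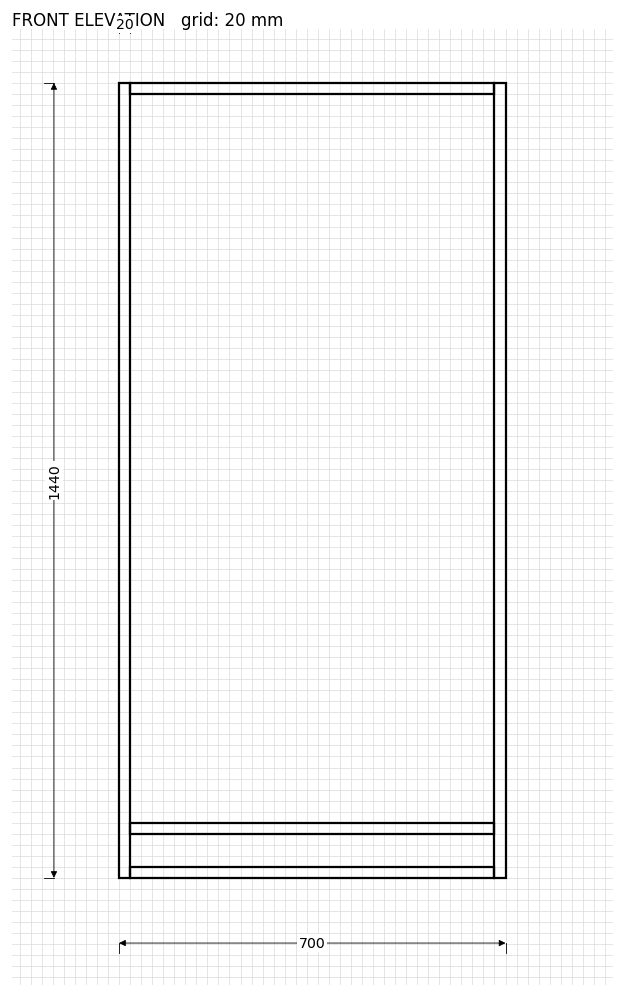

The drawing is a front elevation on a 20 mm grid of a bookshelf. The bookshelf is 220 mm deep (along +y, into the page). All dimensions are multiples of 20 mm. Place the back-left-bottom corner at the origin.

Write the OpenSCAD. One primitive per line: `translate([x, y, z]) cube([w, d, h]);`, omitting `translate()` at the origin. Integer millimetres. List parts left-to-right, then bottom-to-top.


cube([20, 220, 1440]);
translate([20, 0, 0]) cube([660, 220, 20]);
translate([20, 0, 80]) cube([660, 220, 20]);
translate([20, 0, 1420]) cube([660, 220, 20]);
translate([680, 0, 0]) cube([20, 220, 1440]);


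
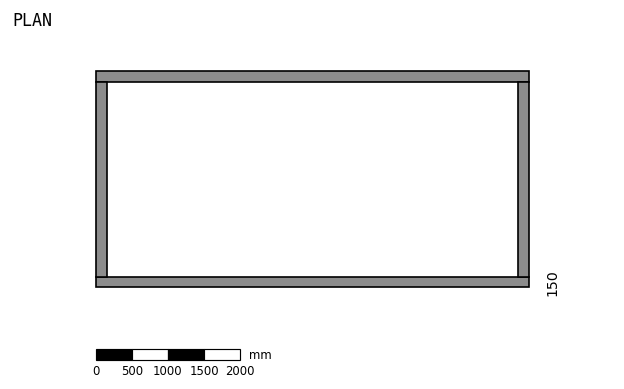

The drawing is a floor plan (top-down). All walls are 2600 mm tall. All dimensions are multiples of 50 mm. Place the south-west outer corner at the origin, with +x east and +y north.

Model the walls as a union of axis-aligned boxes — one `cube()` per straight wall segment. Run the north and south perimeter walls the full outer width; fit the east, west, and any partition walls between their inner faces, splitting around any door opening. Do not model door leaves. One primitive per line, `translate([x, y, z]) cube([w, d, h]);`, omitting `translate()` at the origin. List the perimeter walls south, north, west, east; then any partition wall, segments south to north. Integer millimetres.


cube([6000, 150, 2600]);
translate([0, 2850, 0]) cube([6000, 150, 2600]);
translate([0, 150, 0]) cube([150, 2700, 2600]);
translate([5850, 150, 0]) cube([150, 2700, 2600]);
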